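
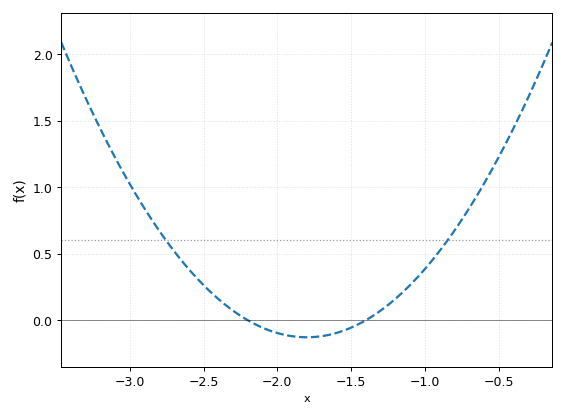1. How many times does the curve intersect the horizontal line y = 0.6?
2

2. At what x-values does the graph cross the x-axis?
-2.2, -1.4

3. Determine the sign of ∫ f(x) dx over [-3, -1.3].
positive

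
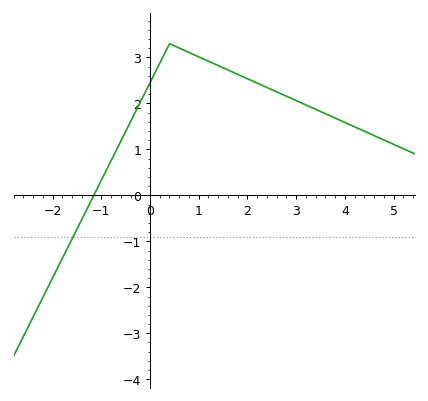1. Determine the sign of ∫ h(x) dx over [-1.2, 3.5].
positive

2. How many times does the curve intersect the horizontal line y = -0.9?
1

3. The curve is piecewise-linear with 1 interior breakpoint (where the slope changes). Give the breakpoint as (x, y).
(0.4, 3.3)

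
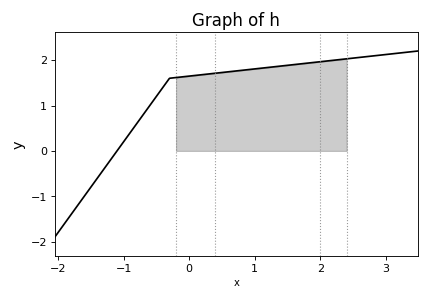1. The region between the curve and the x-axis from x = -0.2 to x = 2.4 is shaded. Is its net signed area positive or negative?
positive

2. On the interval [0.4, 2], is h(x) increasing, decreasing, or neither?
increasing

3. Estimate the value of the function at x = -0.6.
0.999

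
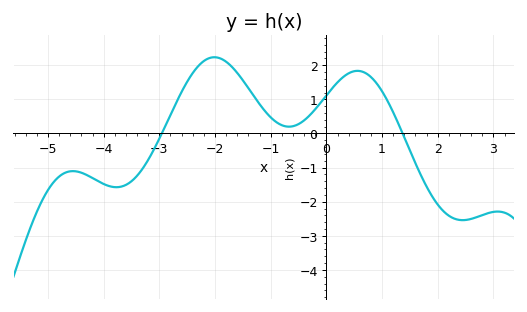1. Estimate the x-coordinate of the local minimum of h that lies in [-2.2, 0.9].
-0.6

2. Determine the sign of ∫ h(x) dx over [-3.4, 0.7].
positive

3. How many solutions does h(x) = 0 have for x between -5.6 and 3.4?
2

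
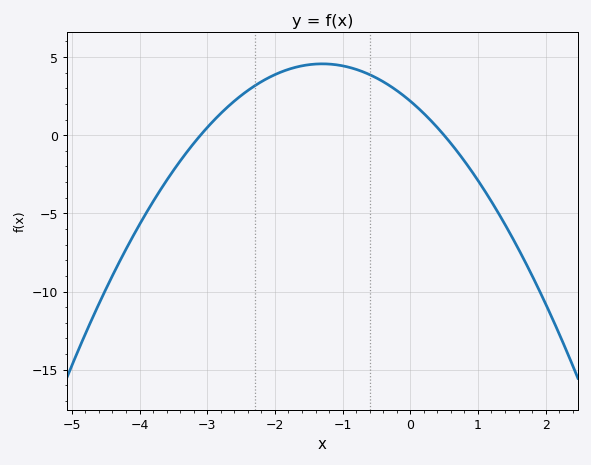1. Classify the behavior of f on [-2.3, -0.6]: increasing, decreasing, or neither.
neither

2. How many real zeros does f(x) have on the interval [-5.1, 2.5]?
2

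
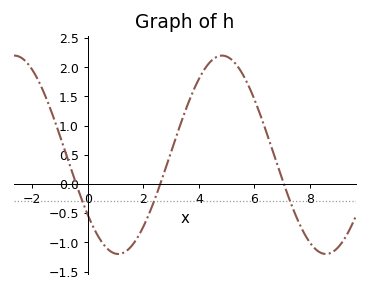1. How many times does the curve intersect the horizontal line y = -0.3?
3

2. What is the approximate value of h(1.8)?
-0.912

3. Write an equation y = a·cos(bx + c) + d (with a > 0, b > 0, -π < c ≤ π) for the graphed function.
y = 1.7cos(0.84x + 2.22) + 0.5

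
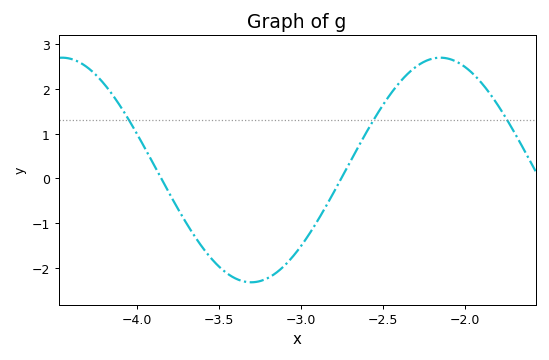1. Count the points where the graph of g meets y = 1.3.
3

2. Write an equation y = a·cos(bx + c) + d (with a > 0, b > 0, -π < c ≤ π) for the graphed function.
y = 2.51cos(2.72x - 0.44) + 0.19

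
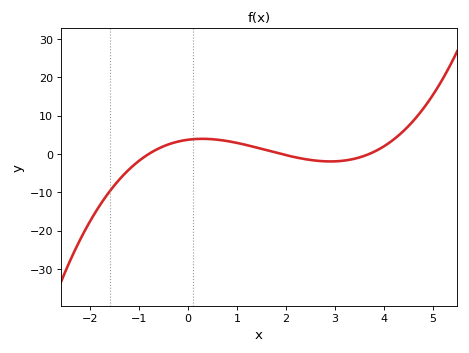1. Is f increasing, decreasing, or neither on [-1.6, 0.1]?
increasing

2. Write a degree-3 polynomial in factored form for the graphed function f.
y = 0.66(x + 0.8)(x - 1.9)(x - 3.7)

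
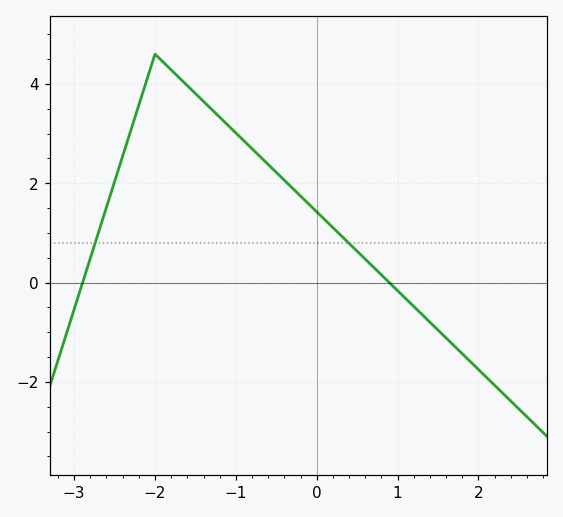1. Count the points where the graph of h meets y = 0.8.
2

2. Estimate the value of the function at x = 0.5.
0.6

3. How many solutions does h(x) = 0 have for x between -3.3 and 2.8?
2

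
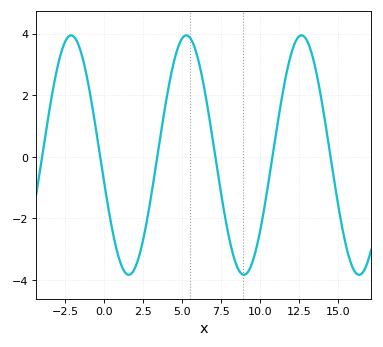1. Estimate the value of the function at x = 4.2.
2.47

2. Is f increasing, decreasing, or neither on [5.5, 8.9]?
decreasing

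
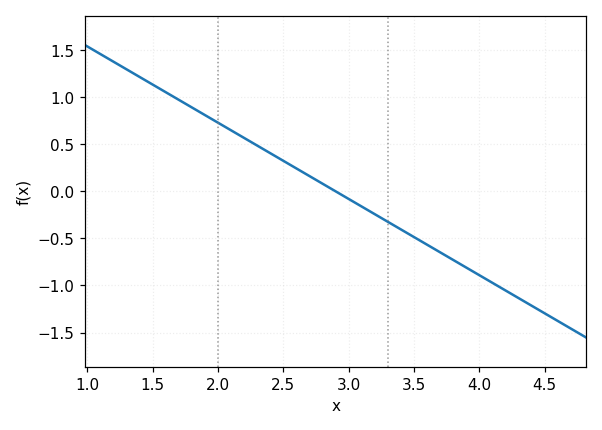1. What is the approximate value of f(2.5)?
0.324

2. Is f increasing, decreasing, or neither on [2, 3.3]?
decreasing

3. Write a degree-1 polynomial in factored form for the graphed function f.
y = -0.81(x - 2.9)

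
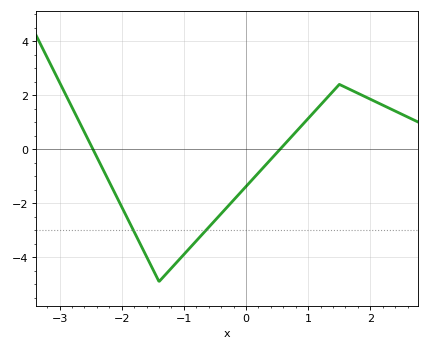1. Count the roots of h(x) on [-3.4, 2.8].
2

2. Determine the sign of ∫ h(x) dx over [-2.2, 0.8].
negative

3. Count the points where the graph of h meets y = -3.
2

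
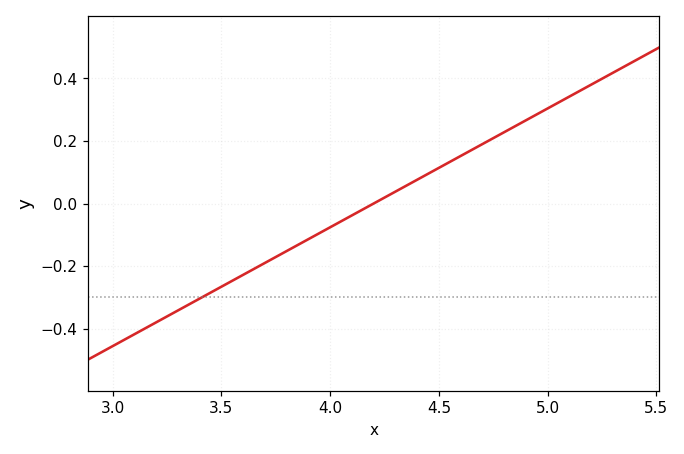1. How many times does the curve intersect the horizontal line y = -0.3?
1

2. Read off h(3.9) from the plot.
-0.114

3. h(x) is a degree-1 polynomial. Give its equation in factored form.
y = 0.38(x - 4.2)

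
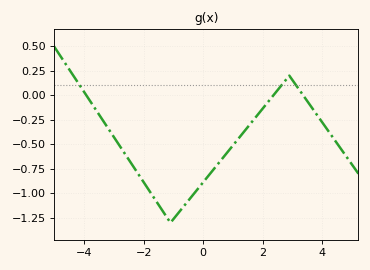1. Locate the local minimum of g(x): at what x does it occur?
-1.2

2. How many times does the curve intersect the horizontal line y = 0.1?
3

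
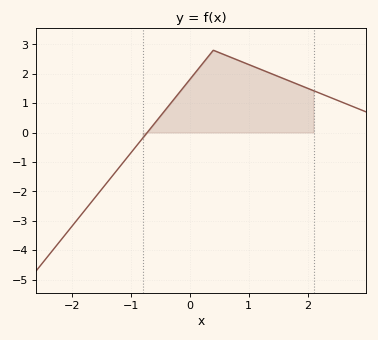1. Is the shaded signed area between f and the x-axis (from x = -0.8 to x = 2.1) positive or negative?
positive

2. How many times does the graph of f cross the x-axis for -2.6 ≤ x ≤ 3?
1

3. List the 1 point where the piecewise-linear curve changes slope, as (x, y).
(0.4, 2.8)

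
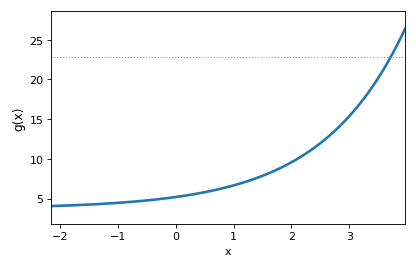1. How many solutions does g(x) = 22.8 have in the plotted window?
1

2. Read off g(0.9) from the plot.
6.48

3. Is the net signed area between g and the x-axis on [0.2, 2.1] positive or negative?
positive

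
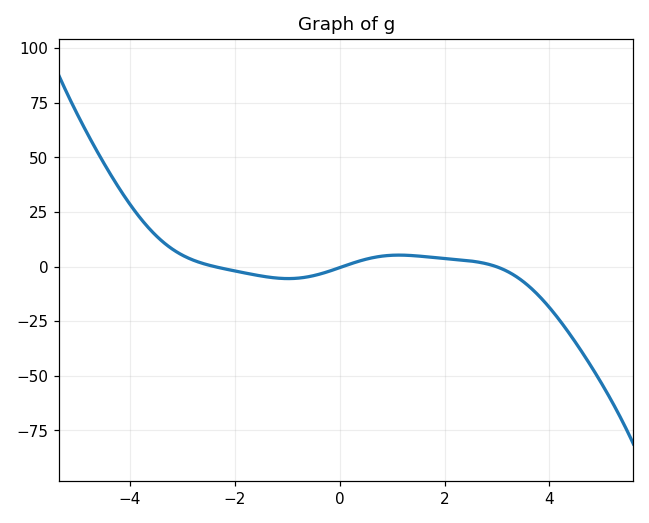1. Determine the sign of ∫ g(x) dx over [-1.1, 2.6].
positive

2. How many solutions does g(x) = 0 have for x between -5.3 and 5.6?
3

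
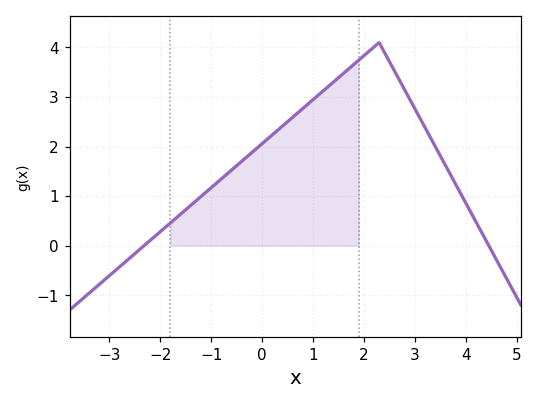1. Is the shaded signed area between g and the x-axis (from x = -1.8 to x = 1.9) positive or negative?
positive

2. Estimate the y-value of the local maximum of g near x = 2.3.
4.1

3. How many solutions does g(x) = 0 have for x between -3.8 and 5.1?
2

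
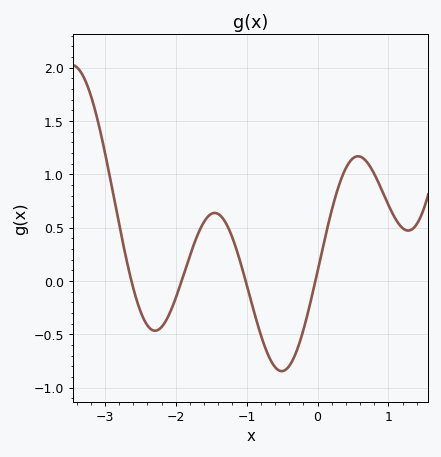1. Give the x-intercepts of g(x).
-2.6, -1.9, -1, 0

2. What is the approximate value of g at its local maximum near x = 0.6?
1.15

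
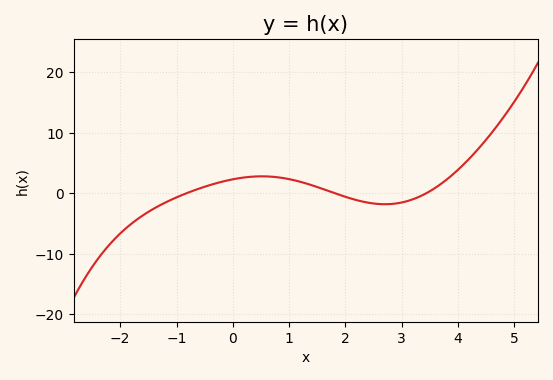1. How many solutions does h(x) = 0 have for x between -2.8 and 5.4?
3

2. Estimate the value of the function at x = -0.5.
1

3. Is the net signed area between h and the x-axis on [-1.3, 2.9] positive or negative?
positive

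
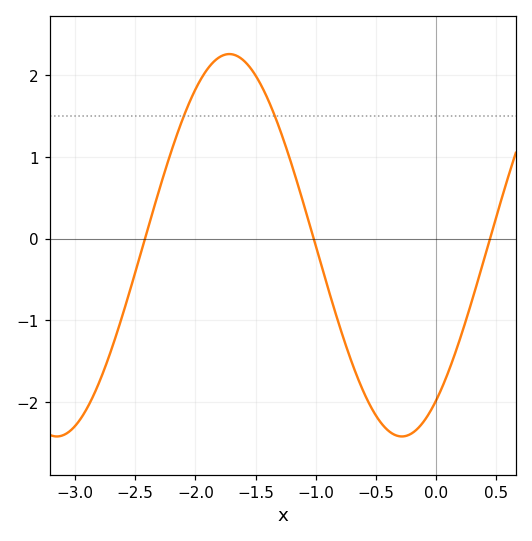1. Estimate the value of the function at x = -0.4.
-2.3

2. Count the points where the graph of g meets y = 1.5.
2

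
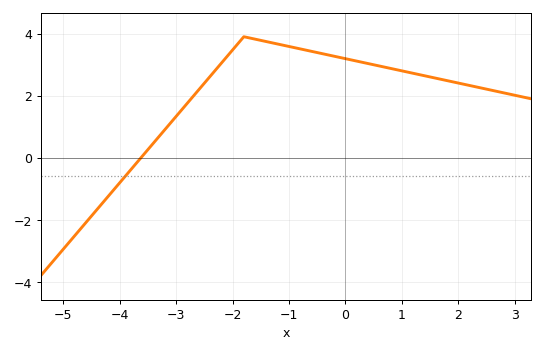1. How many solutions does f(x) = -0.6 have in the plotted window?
1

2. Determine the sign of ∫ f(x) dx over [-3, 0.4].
positive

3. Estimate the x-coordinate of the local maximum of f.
-1.8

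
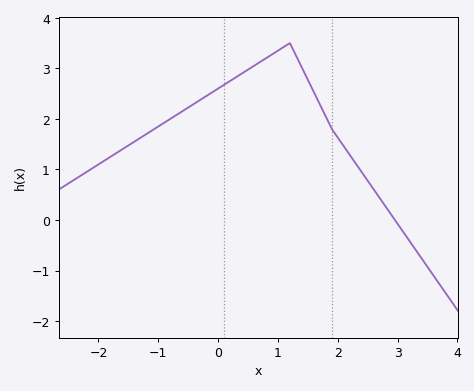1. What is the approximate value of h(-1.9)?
1.2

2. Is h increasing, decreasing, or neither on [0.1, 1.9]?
neither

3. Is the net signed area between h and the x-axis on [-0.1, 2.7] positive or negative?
positive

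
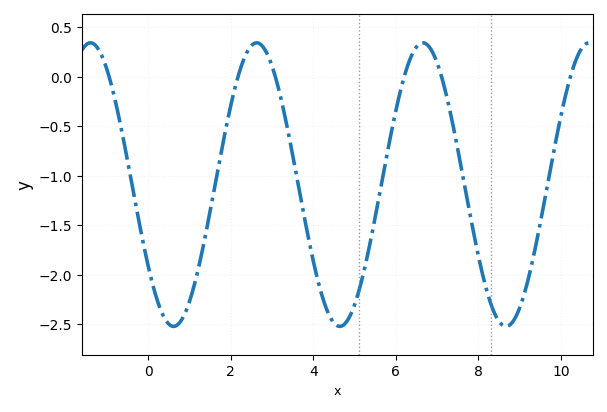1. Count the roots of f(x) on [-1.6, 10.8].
6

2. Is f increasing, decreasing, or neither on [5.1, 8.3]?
neither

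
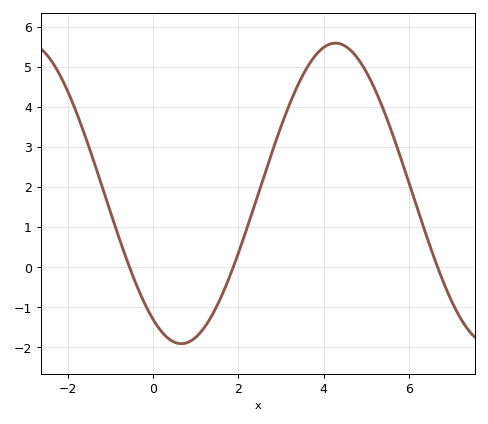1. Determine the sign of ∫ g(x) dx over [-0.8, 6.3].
positive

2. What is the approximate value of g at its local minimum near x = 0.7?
-1.9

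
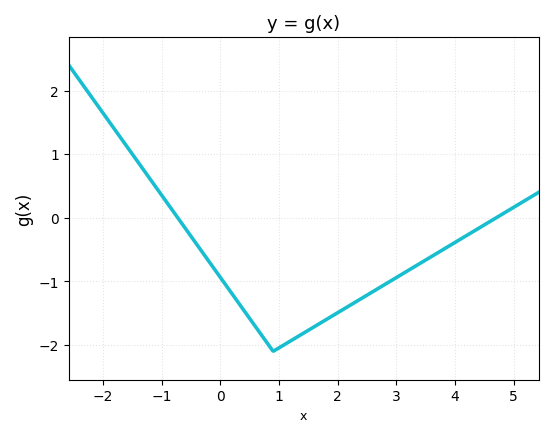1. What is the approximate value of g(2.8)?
-1.05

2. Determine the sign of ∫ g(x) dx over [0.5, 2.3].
negative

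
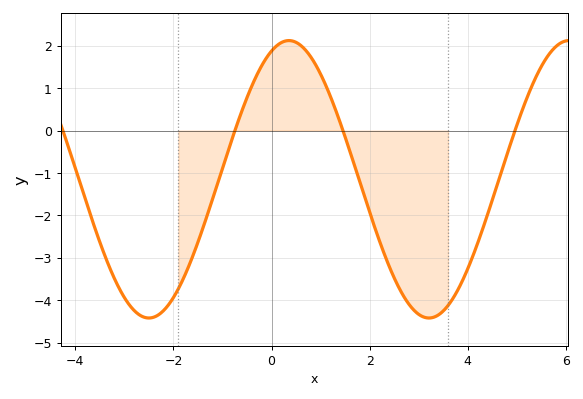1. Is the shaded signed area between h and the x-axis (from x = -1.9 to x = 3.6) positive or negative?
negative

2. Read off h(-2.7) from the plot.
-4.34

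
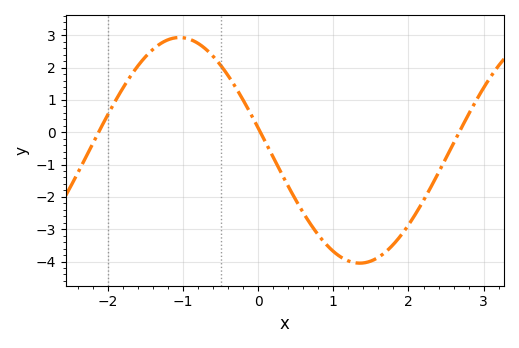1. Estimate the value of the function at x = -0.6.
2.4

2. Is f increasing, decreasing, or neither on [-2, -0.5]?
neither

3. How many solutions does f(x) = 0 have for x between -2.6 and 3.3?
3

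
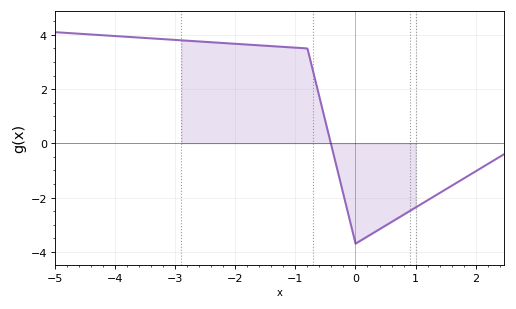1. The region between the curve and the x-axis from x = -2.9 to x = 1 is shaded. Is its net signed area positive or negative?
positive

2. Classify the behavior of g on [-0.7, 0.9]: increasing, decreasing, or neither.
neither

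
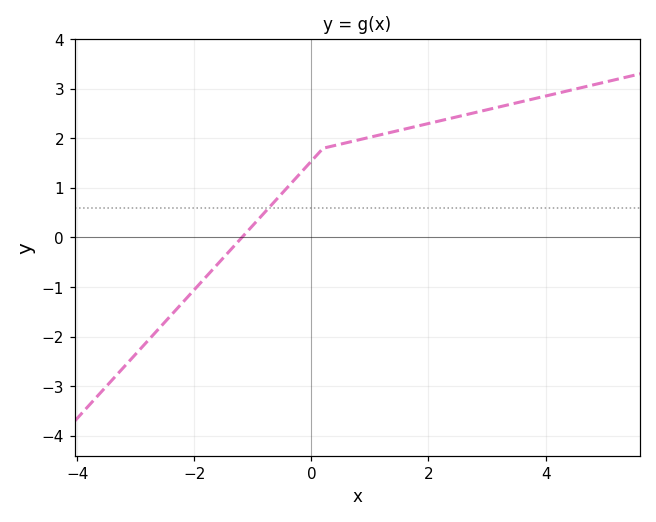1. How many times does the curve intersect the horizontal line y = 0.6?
1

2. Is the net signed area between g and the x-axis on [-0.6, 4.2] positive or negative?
positive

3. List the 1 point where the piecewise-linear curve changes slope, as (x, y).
(0.2, 1.8)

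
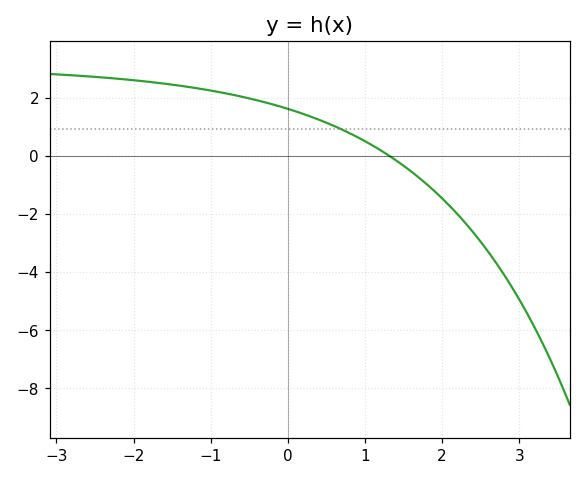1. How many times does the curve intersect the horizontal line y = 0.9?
1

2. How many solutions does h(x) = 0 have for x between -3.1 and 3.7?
1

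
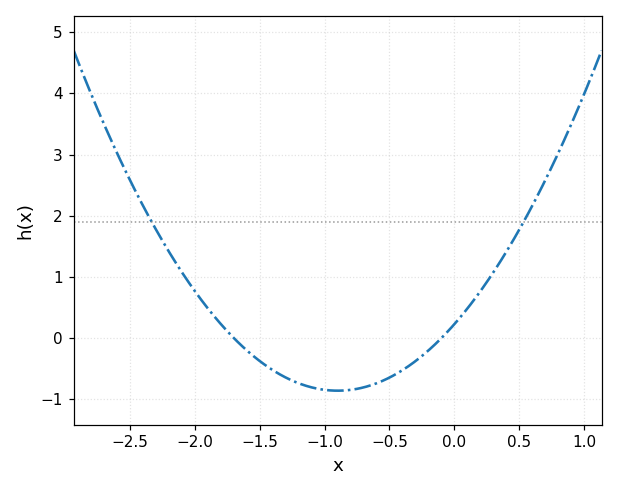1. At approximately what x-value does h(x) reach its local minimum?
-0.9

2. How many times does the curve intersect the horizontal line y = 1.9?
2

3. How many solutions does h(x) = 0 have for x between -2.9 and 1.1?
2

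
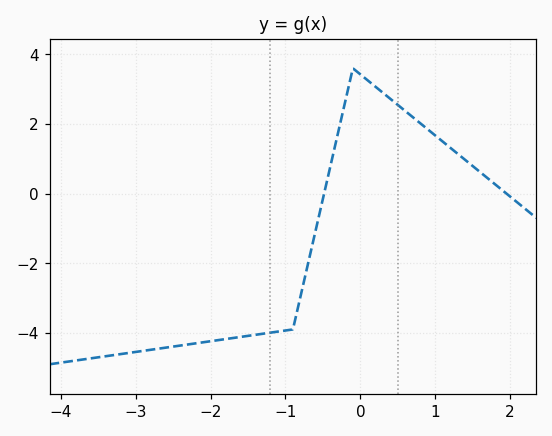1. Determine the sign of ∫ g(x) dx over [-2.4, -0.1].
negative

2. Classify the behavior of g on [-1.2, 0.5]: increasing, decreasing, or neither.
neither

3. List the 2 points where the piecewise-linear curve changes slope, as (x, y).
(-0.9, -3.9); (-0.1, 3.6)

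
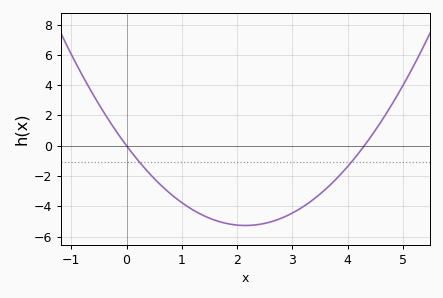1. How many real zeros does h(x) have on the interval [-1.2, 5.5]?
2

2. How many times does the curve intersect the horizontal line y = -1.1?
2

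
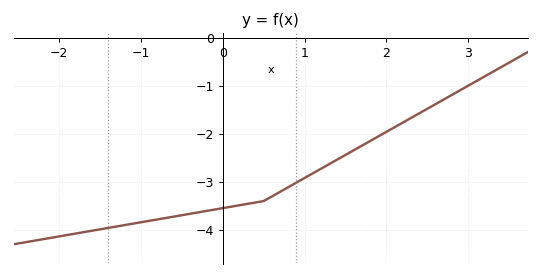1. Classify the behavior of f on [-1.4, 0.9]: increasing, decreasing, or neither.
increasing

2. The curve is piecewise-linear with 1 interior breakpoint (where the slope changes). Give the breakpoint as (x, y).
(0.5, -3.4)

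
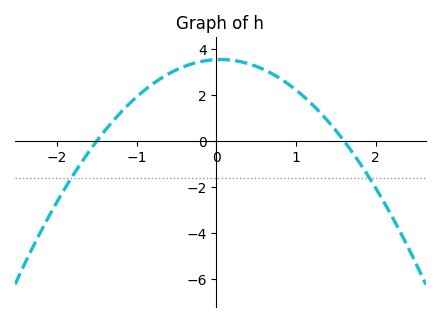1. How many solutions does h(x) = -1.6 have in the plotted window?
2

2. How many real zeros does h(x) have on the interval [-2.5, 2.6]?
2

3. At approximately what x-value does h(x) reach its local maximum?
0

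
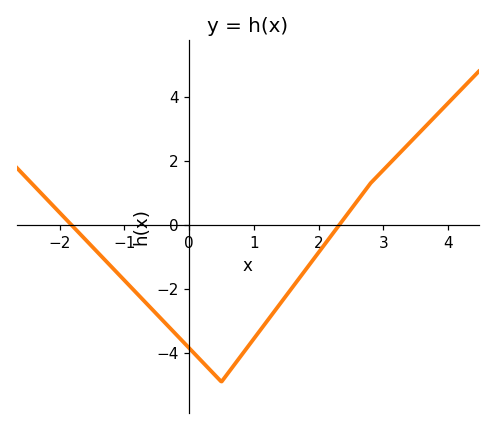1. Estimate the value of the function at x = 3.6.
3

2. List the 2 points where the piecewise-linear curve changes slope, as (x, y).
(0.5, -4.9); (2.8, 1.3)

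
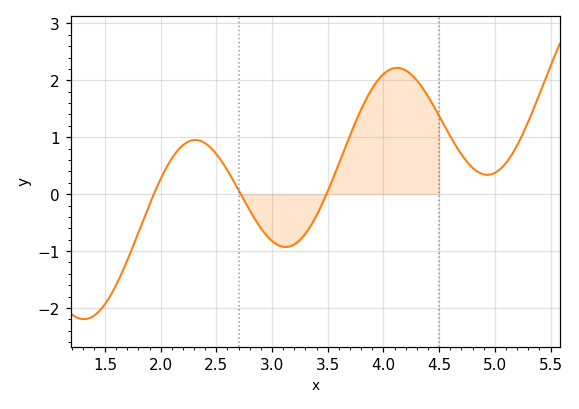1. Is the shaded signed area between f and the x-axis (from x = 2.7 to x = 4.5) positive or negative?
positive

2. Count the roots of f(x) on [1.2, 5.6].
3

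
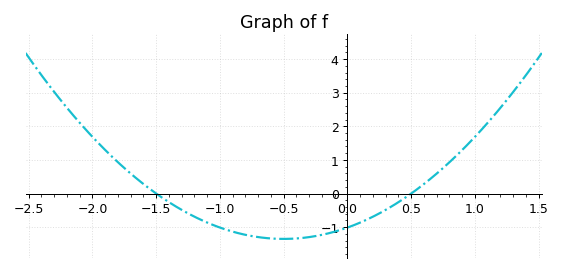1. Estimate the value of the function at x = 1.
1.69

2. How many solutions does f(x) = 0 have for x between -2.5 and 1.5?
2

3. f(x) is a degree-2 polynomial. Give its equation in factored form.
y = 1.35(x + 1.5)(x - 0.5)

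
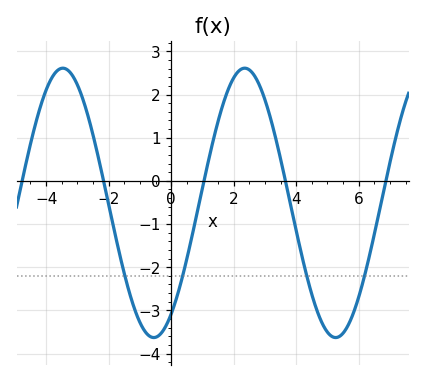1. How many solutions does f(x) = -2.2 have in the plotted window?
4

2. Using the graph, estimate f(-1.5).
-2.14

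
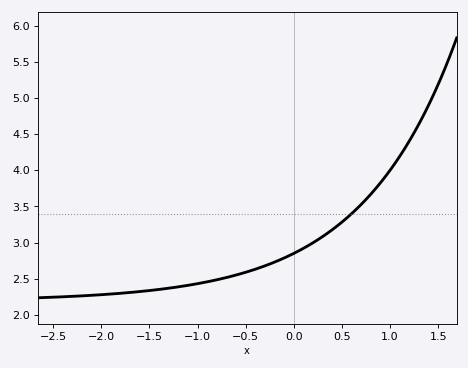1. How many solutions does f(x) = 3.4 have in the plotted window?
1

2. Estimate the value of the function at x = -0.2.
2.73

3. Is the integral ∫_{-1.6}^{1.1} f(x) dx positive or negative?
positive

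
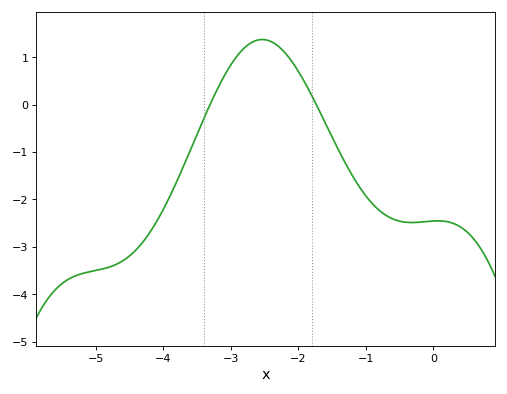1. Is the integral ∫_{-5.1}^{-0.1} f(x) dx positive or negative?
negative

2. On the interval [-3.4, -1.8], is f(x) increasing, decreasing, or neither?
neither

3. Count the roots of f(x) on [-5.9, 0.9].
2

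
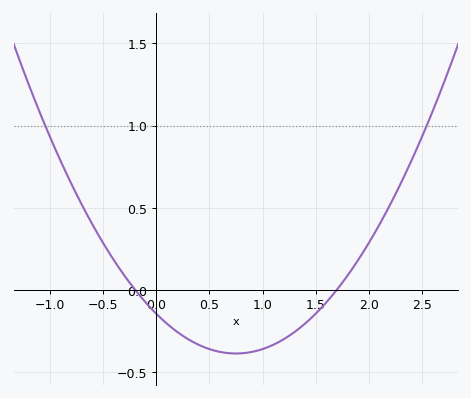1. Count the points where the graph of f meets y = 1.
2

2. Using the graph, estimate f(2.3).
0.65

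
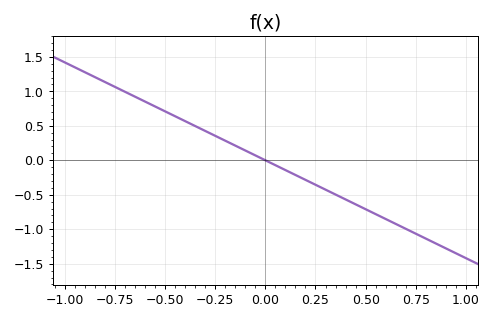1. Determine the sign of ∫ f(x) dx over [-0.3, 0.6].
negative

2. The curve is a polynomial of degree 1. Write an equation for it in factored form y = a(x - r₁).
y = -1.42(x - 0)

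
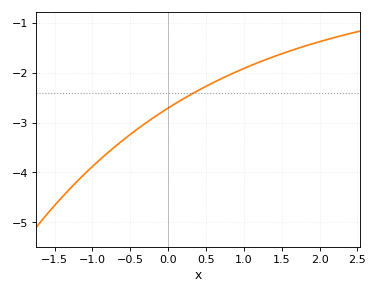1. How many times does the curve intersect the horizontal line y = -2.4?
1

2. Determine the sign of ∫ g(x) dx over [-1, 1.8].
negative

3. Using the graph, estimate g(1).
-1.9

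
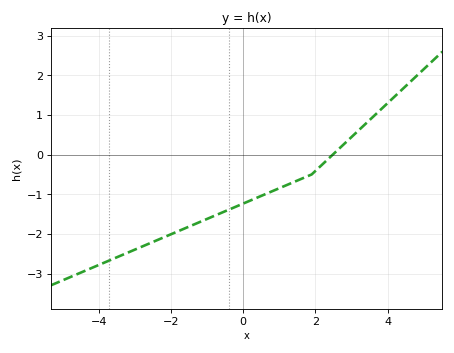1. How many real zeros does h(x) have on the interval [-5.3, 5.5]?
1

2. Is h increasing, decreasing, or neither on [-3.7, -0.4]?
increasing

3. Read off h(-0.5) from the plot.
-1.43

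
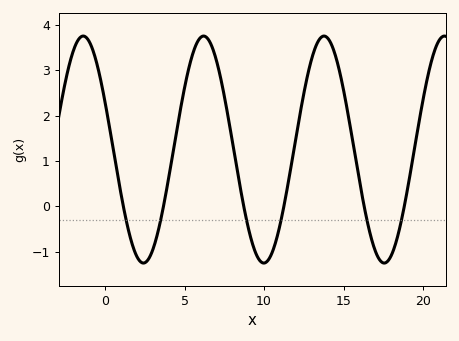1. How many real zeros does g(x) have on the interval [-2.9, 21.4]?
6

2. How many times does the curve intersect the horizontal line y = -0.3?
6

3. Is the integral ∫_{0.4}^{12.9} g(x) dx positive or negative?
positive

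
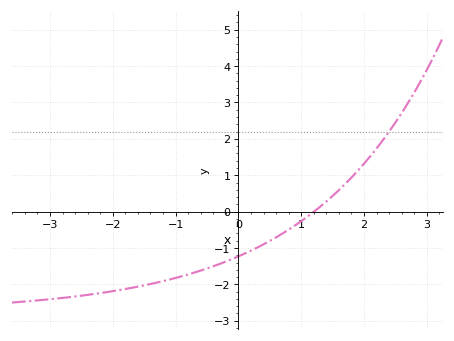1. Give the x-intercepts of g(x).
1.2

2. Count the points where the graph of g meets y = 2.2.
1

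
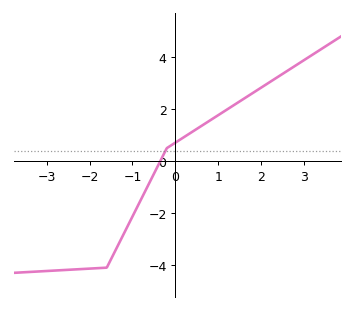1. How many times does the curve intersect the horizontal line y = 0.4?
1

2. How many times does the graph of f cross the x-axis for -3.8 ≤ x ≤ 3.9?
1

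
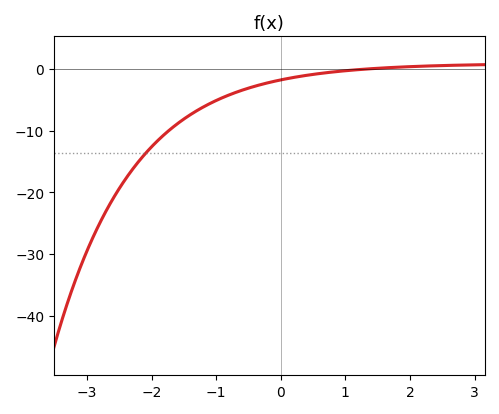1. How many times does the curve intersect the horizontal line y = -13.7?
1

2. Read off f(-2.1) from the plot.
-13.8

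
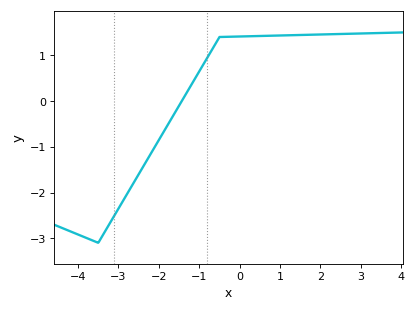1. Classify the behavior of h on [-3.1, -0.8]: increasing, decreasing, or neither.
increasing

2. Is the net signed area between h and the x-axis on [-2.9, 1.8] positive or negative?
positive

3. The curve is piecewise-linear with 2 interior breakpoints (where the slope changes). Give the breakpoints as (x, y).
(-3.5, -3.1); (-0.5, 1.4)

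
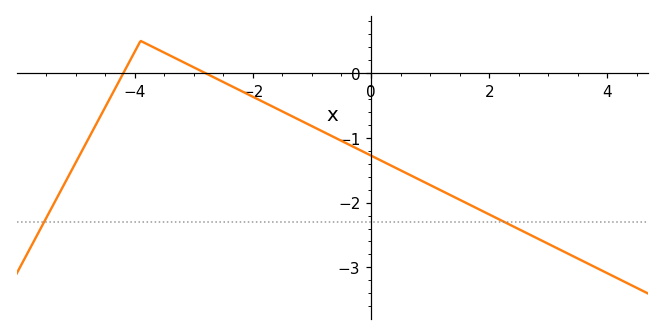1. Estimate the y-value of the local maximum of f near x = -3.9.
0.5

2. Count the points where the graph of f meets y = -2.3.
2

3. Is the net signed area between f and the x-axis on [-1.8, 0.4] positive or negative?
negative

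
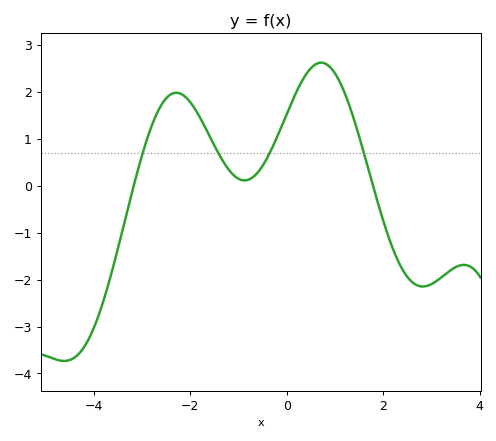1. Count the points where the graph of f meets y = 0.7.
4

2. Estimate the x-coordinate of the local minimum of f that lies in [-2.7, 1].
-0.8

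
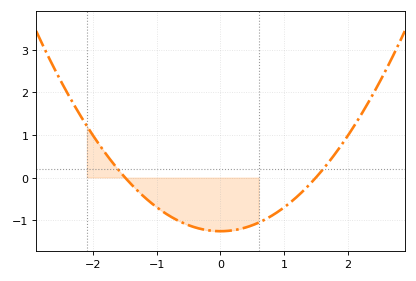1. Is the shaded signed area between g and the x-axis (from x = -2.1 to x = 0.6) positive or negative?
negative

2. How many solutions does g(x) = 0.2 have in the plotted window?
2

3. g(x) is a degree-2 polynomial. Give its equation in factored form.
y = 0.56(x + 1.5)(x - 1.5)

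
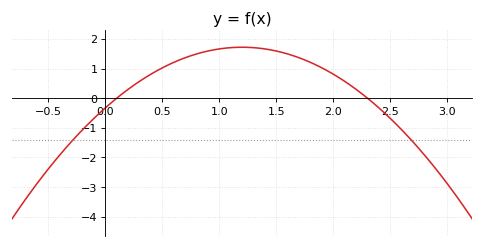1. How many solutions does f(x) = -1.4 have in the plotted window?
2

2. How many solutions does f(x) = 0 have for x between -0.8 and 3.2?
2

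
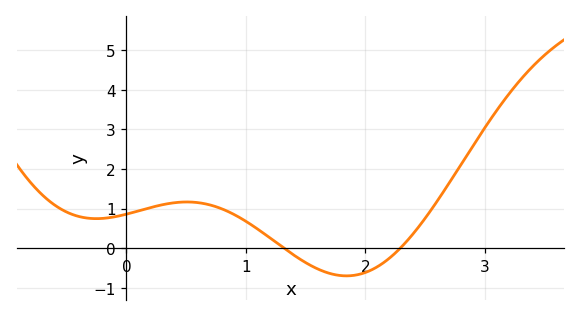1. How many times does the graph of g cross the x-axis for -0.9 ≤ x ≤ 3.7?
2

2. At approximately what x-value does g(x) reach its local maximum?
0.5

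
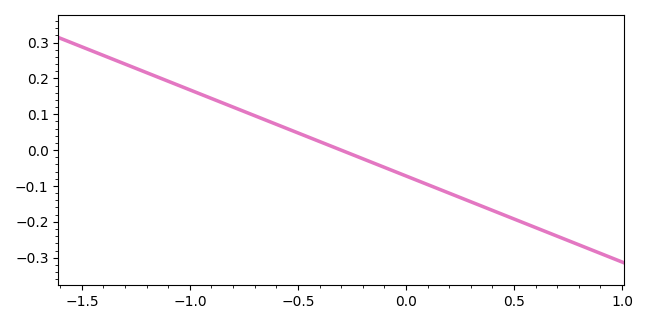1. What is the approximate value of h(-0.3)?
0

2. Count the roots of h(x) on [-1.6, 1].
1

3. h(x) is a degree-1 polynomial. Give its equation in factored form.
y = -0.24(x + 0.3)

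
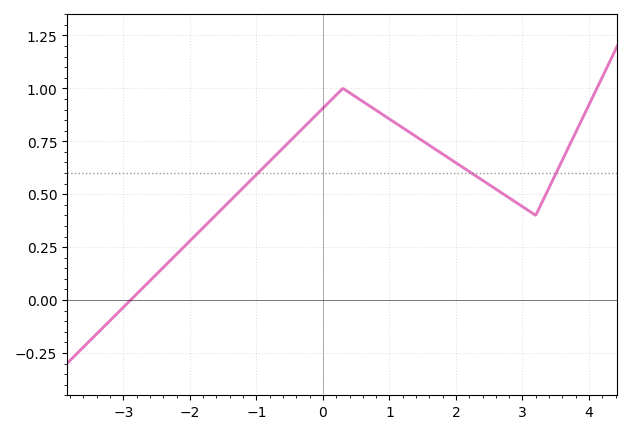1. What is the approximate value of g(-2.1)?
0.24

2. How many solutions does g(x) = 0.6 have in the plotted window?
3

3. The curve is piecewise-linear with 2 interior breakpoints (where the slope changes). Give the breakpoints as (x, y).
(0.3, 1); (3.2, 0.4)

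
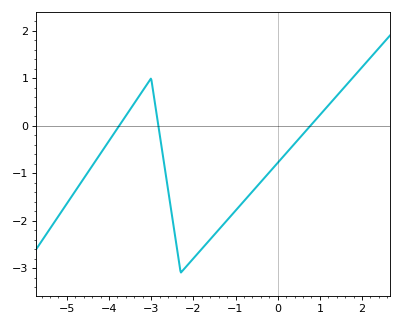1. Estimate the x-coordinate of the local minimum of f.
-2.2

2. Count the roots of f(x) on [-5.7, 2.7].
3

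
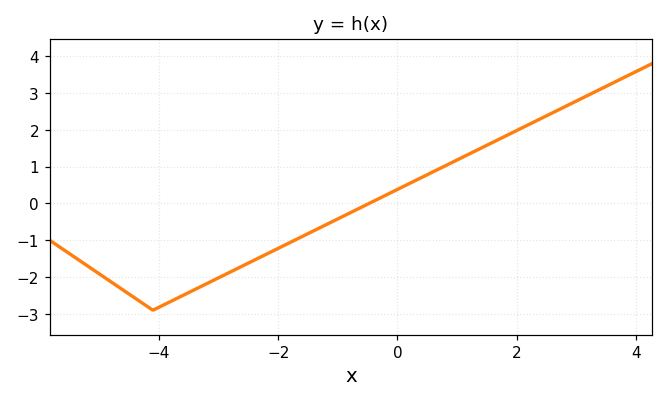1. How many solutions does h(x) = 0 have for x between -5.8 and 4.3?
1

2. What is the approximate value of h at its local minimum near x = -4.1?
-2.9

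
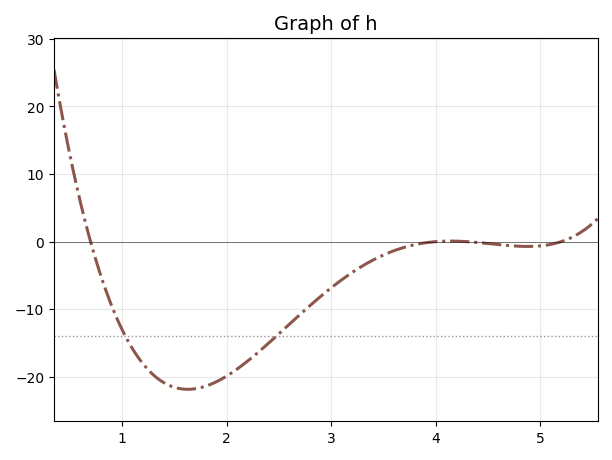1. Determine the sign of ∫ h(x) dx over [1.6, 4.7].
negative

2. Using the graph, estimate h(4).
0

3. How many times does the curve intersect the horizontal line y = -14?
2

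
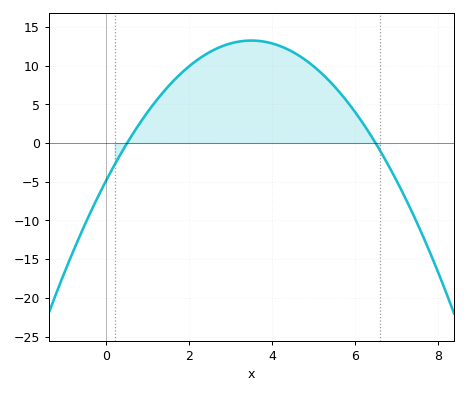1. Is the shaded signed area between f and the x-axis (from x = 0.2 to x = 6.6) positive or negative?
positive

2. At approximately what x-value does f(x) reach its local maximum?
3.4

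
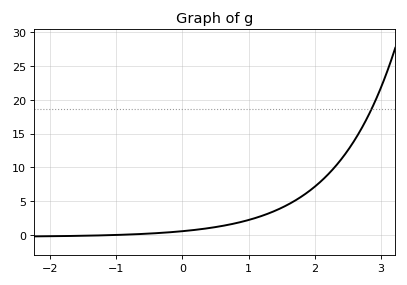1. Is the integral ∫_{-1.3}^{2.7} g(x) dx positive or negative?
positive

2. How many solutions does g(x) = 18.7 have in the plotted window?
1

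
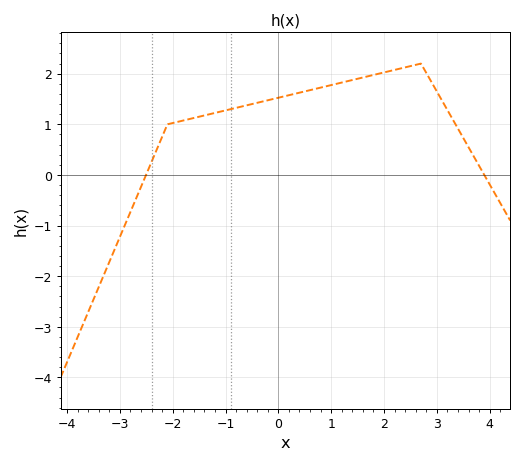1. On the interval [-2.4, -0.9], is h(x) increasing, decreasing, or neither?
increasing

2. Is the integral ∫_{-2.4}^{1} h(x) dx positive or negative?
positive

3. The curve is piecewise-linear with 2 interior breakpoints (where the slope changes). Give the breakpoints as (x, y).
(-2.1, 1); (2.7, 2.2)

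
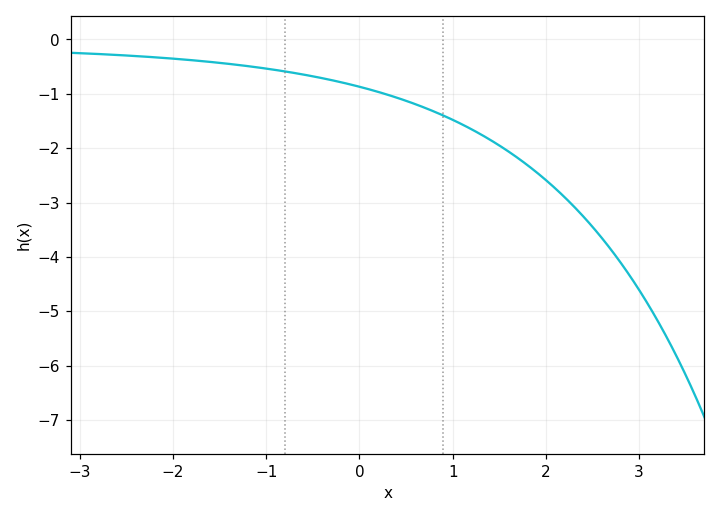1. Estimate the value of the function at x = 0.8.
-1.3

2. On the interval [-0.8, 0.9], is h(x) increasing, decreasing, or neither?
decreasing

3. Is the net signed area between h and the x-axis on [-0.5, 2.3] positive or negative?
negative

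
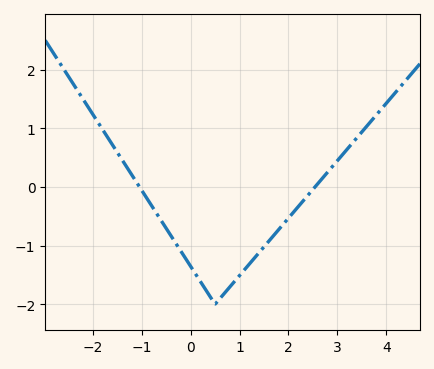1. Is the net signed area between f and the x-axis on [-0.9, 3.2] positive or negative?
negative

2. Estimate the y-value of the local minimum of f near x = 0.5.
-2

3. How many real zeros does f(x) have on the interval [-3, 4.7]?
2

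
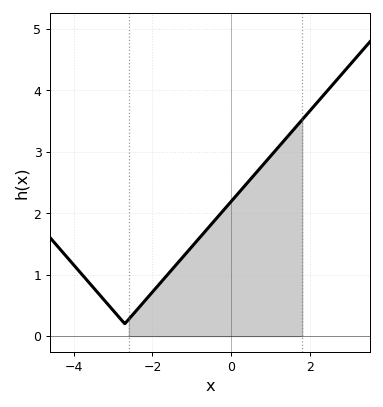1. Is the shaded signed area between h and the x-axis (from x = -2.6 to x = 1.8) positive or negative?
positive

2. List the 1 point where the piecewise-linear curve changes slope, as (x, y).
(-2.7, 0.2)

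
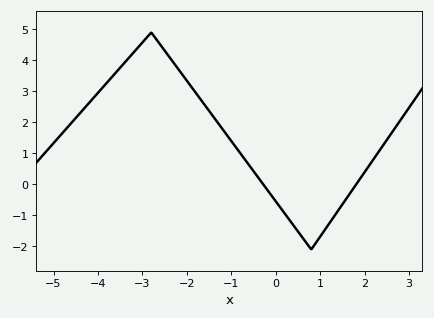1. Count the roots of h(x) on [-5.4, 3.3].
2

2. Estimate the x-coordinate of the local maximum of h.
-2.8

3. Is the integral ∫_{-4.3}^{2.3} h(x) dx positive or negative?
positive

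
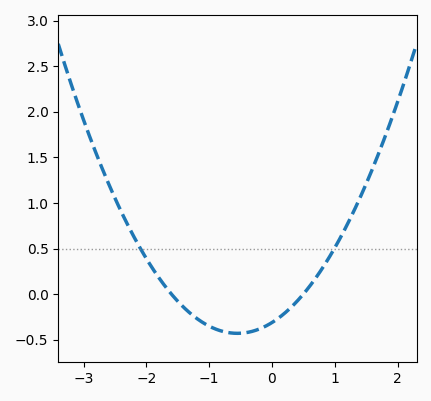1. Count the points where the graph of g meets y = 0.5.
2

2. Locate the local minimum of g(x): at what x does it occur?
-0.55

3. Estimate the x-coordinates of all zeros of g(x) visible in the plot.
-1.6, 0.5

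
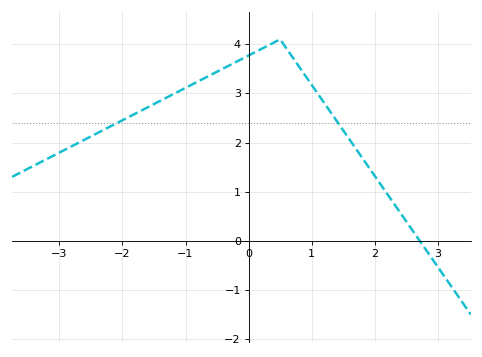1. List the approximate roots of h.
2.71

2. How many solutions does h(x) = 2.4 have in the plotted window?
2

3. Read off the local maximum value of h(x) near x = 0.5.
4.1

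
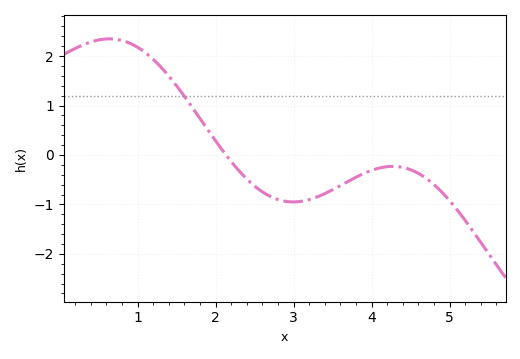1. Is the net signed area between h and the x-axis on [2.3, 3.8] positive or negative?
negative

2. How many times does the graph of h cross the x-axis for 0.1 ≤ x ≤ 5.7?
1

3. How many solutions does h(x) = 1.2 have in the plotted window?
1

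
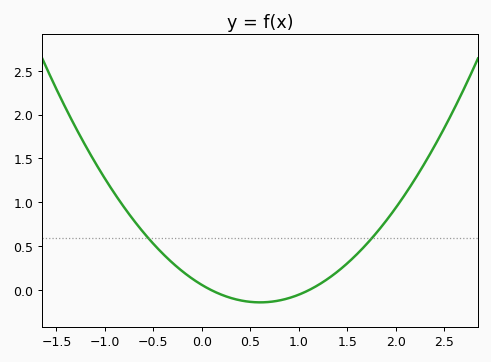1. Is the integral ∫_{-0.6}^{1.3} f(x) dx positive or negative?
positive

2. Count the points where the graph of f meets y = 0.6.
2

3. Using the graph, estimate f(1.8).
0.65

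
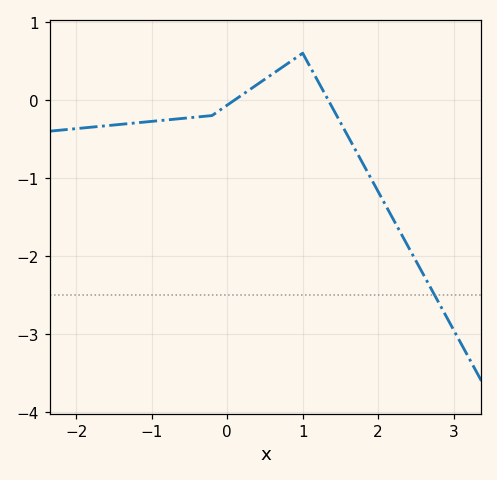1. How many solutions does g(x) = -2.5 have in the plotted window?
1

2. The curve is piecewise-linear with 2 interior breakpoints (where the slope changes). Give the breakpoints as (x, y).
(-0.2, -0.2); (1, 0.6)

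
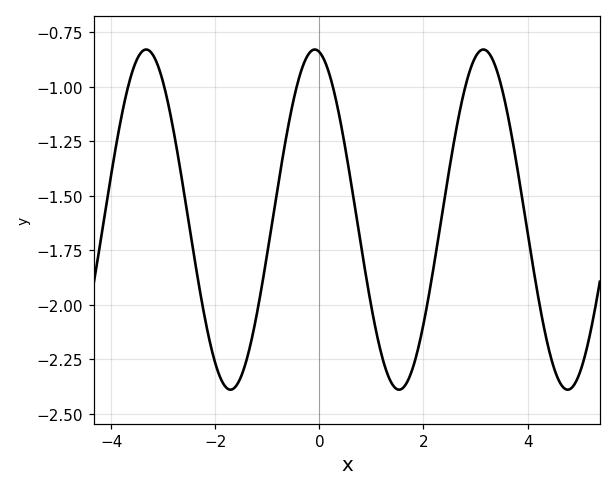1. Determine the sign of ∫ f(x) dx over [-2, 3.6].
negative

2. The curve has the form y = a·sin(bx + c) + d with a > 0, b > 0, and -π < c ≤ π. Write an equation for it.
y = 0.78sin(1.94x + 1.74) - 1.61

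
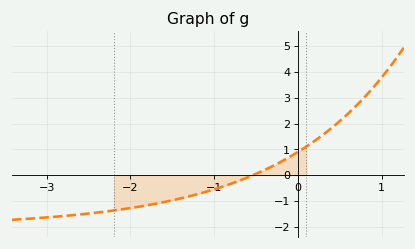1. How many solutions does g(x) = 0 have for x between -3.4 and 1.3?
1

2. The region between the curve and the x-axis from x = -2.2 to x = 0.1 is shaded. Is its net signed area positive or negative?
negative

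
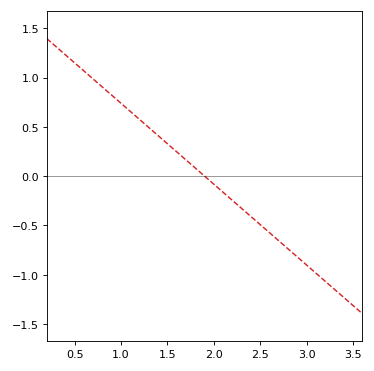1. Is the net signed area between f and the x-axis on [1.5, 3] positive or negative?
negative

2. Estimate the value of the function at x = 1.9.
0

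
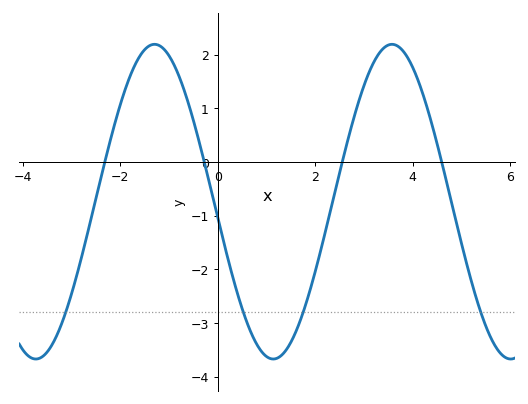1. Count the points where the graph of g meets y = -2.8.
4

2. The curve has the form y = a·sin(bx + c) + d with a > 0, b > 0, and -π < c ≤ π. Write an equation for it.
y = 2.93sin(1.3x - 3) - 0.74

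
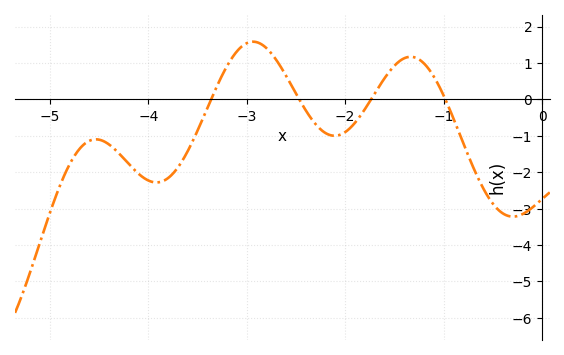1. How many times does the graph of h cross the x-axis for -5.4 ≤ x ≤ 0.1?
4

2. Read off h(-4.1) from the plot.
-2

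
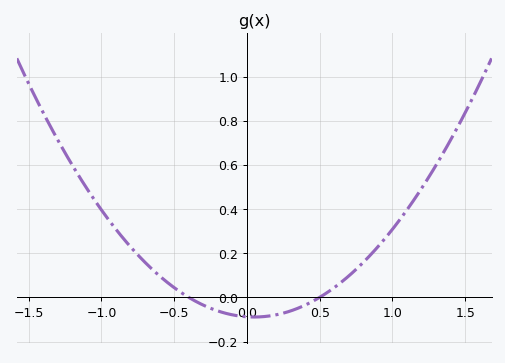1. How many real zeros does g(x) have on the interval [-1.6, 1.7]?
2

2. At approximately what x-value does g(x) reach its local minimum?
0.05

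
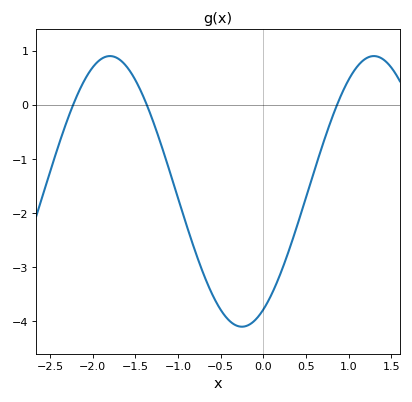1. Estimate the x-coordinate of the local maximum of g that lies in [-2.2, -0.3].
-1.8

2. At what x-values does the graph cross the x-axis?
-2.2, -1.4, 0.9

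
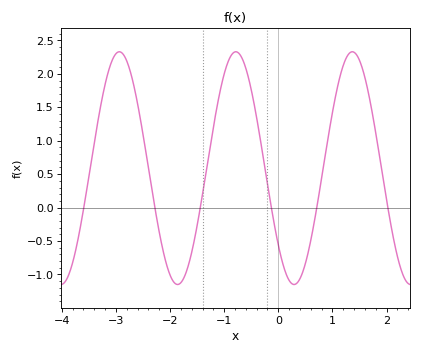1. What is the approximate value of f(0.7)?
-0.05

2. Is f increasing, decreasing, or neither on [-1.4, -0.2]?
neither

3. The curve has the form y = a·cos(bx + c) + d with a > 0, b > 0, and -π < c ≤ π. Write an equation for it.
y = 1.74cos(2.92x + 2.29) + 0.59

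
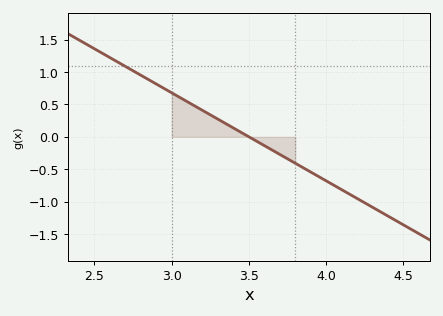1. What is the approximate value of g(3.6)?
-0.15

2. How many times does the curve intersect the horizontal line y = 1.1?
1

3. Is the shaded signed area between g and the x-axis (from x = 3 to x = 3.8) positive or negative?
positive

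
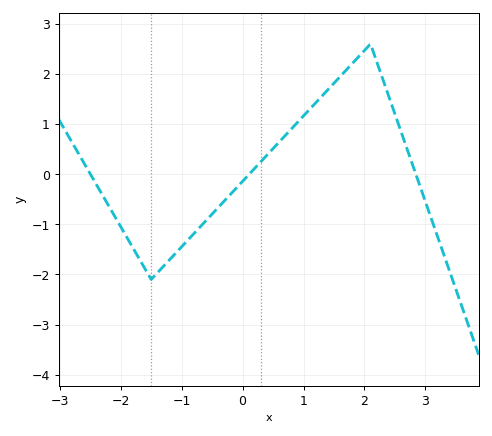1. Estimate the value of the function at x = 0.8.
0.9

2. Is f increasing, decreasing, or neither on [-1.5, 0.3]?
increasing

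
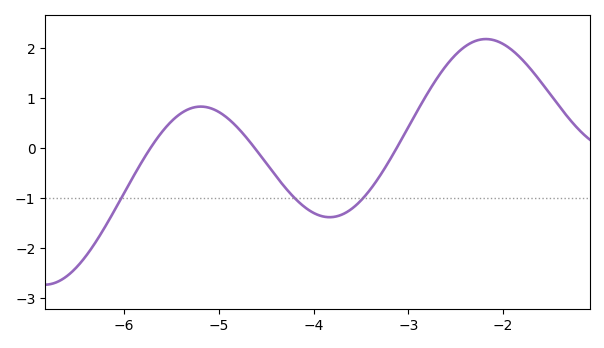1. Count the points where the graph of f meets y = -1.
3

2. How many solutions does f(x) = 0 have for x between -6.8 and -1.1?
3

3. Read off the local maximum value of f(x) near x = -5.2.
0.834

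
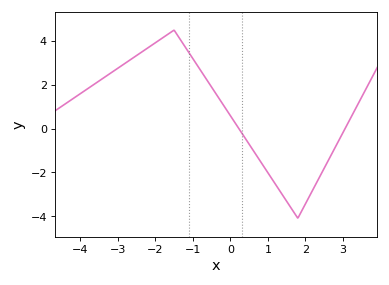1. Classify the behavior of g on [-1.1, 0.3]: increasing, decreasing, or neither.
decreasing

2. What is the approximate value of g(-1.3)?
3.98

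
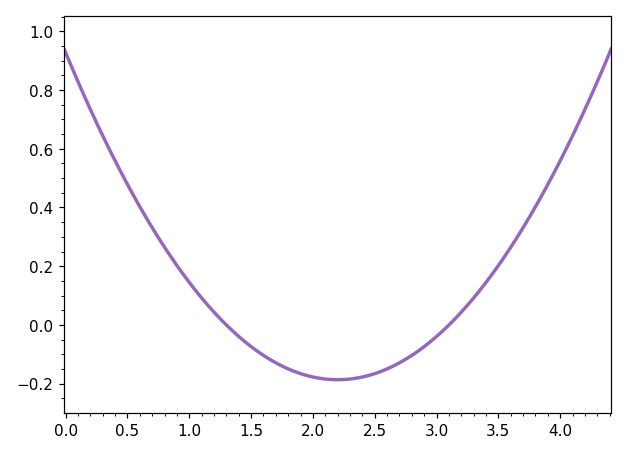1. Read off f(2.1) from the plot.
-0.18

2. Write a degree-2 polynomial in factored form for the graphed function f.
y = 0.23(x - 1.3)(x - 3.1)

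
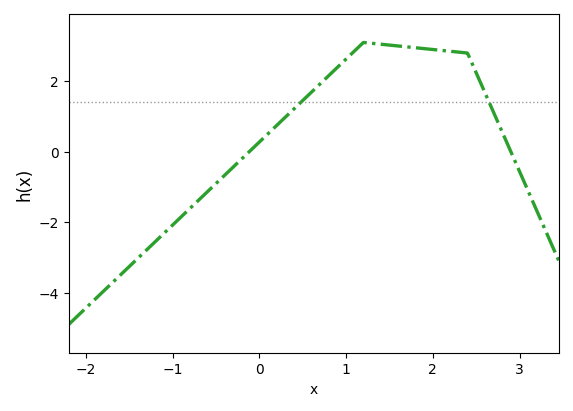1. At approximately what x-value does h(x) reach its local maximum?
1.2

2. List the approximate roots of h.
-0.1, 2.9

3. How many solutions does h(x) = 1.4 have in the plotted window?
2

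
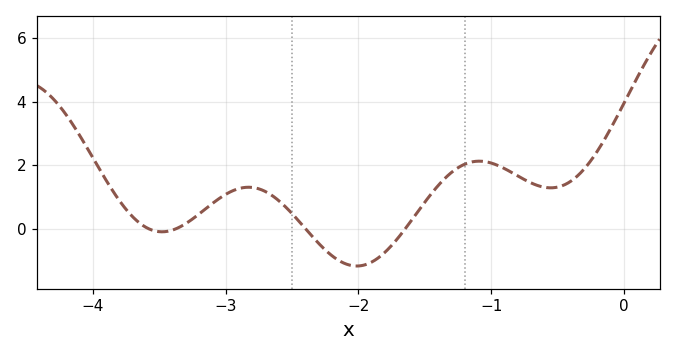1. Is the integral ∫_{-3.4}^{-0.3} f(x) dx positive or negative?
positive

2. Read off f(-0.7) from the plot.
1.44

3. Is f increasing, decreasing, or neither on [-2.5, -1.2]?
neither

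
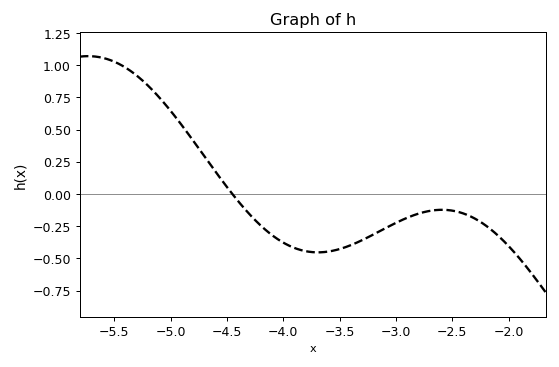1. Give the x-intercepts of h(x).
-4.45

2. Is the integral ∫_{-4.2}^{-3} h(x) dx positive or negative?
negative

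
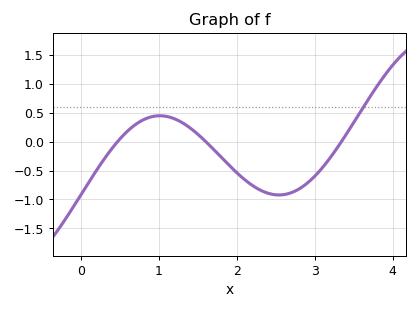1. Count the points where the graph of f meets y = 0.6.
1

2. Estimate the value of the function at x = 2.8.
-0.818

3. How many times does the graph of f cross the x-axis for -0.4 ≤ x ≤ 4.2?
3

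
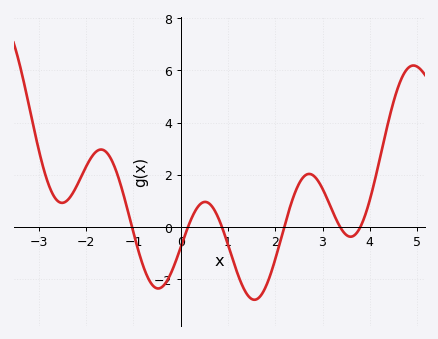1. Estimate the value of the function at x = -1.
-0.2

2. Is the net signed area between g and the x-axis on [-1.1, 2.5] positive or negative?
negative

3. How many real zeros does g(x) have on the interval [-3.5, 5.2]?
6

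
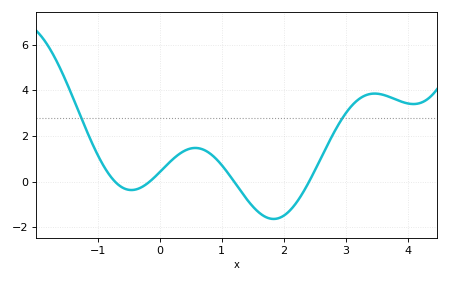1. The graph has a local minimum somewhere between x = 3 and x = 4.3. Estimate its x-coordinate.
4.09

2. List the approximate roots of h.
-0.721, -0.161, 1.2, 2.41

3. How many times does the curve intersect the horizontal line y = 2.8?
2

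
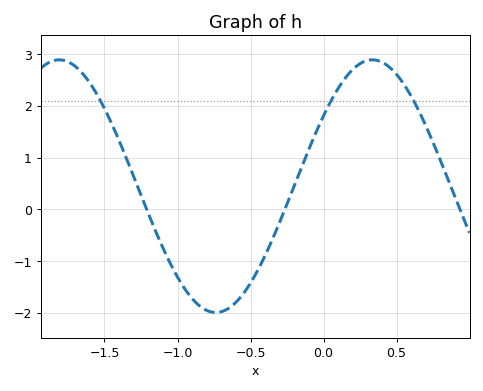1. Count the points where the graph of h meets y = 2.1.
3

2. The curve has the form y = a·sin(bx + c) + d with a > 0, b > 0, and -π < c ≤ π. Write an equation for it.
y = 2.44sin(2.93x + 0.592) + 0.45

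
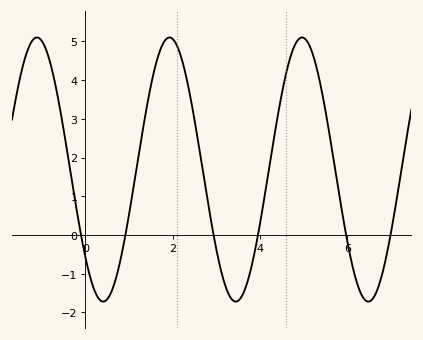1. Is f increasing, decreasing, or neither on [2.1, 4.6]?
neither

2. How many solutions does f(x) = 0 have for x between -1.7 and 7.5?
6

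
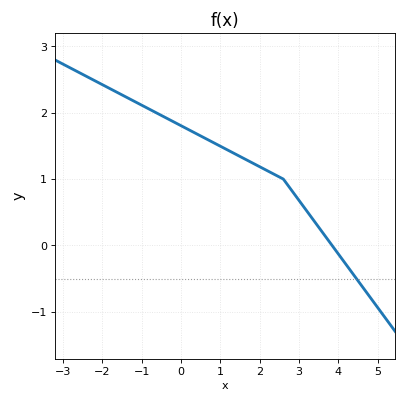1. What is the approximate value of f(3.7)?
0.1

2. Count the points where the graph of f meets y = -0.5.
1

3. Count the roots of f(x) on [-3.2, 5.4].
1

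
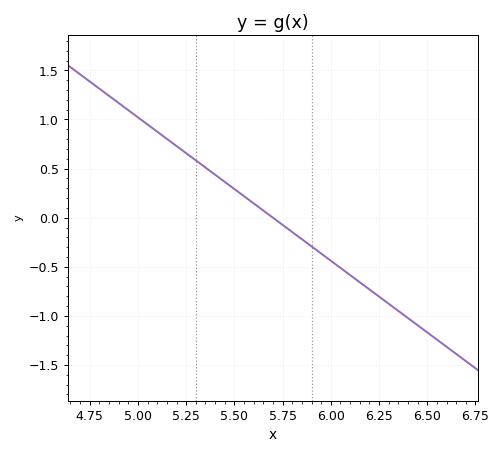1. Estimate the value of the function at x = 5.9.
-0.3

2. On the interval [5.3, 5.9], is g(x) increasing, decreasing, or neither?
decreasing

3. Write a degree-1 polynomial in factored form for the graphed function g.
y = -1.46(x - 5.7)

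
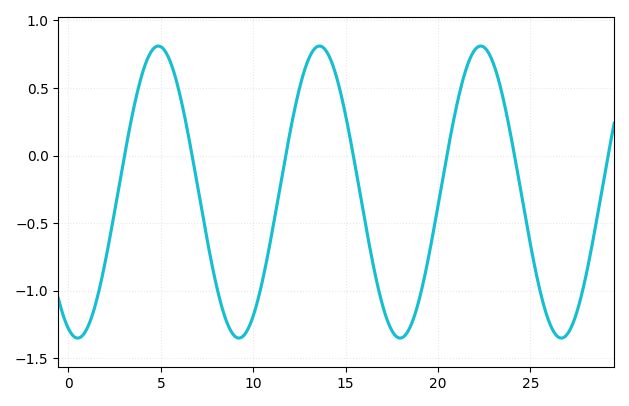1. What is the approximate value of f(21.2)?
0.48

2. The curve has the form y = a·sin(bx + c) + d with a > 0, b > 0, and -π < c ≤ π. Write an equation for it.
y = 1.08sin(0.72x - 1.93) - 0.27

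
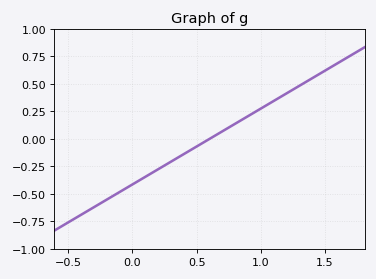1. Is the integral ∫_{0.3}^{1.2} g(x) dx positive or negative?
positive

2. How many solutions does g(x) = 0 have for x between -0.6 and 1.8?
1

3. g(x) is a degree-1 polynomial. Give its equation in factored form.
y = 0.69(x - 0.6)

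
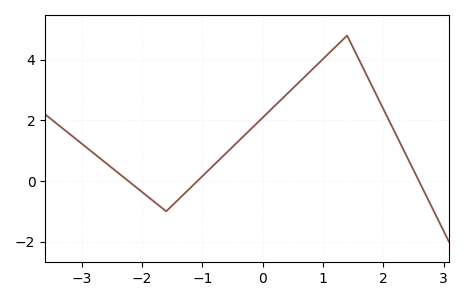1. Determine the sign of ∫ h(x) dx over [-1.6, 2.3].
positive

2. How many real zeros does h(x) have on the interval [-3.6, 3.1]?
3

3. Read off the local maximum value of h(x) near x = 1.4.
4.8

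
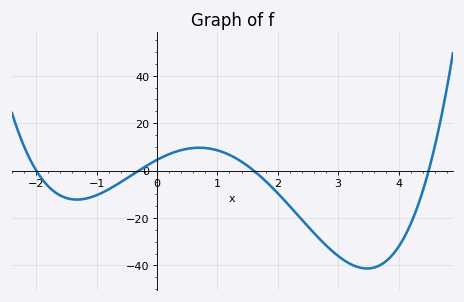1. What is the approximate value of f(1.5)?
2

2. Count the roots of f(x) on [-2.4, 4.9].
4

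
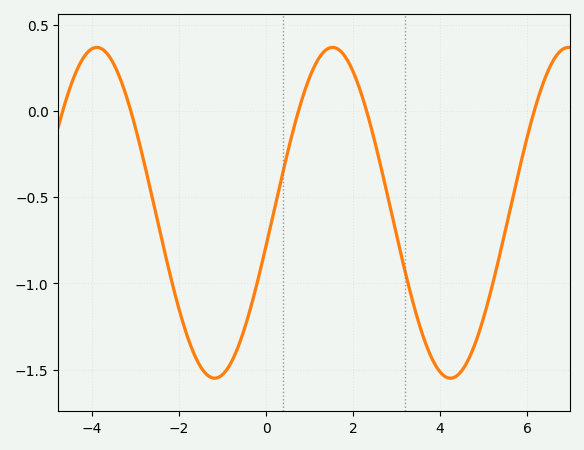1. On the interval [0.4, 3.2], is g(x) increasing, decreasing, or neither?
neither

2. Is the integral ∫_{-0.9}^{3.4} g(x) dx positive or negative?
negative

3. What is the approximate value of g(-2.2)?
-0.95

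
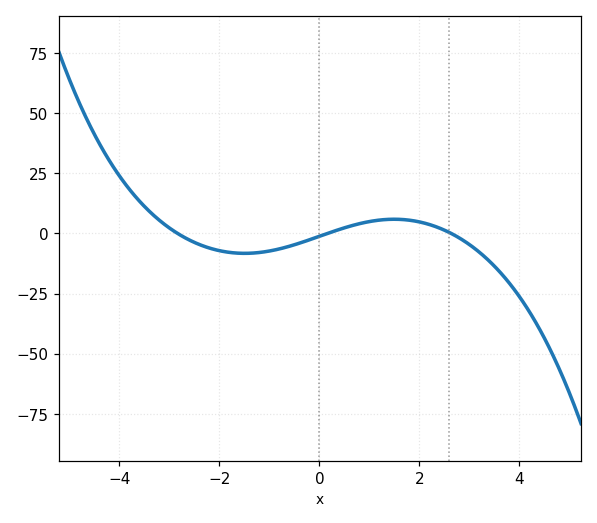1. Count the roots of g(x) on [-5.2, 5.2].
3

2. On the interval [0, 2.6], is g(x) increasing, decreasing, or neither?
neither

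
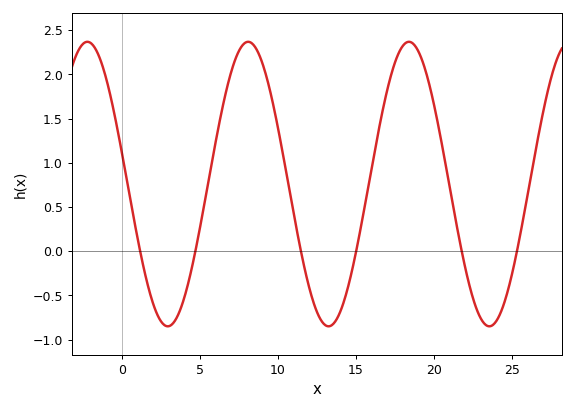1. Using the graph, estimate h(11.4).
0.059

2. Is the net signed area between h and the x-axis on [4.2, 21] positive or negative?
positive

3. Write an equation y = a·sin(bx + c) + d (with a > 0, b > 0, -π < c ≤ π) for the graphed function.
y = 1.61sin(0.61x + 2.92) + 0.76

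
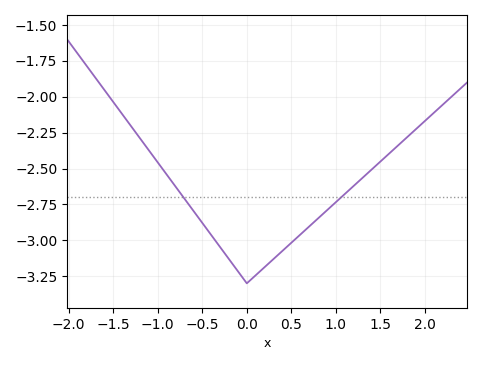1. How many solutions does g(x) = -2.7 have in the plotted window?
2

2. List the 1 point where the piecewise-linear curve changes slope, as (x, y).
(0, -3.3)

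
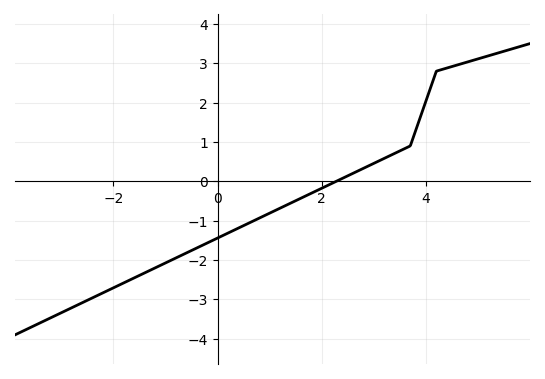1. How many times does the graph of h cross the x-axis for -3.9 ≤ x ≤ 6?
1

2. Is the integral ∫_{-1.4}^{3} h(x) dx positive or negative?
negative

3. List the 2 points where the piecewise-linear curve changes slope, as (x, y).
(3.7, 0.9); (4.2, 2.8)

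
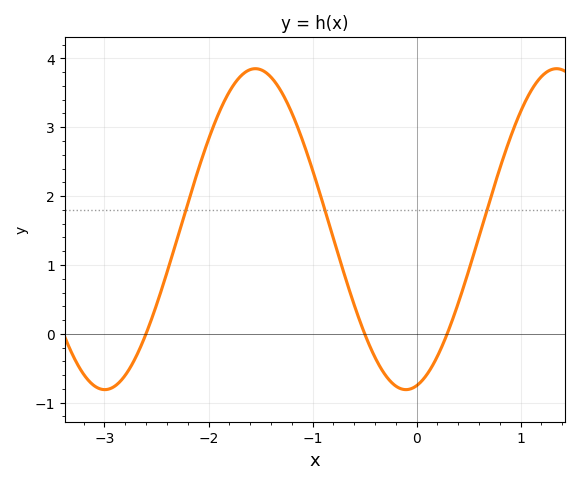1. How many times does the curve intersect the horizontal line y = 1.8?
3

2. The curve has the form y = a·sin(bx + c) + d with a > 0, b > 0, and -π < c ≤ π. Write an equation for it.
y = 2.33sin(2.2x - 1.4) + 1.52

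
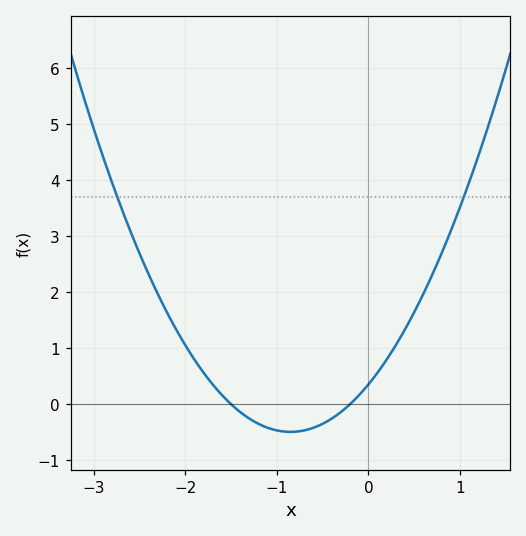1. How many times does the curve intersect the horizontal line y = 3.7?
2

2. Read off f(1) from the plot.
3.51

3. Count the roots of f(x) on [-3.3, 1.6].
2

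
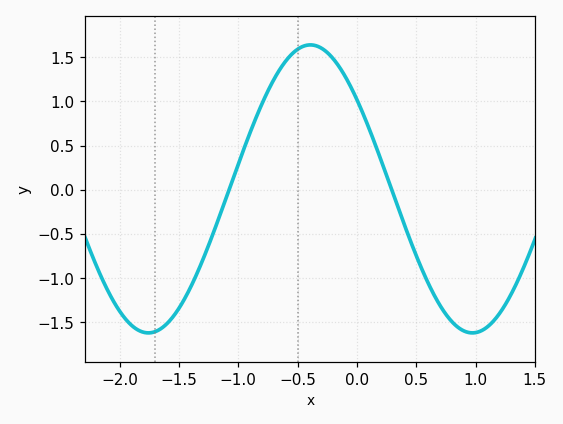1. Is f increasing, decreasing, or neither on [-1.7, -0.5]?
increasing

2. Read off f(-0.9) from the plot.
0.65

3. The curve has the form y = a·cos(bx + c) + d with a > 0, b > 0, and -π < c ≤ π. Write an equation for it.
y = 1.63cos(2.3x + 0.9) + 0.01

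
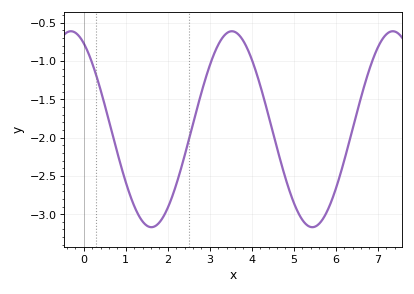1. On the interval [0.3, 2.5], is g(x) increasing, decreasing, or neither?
neither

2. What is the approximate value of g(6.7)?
-1.3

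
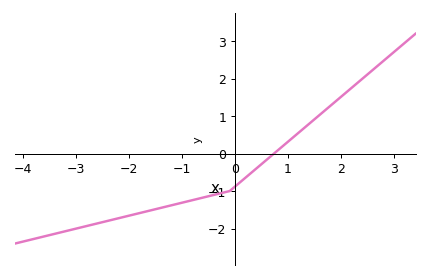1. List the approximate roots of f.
0.8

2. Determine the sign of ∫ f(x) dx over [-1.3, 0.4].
negative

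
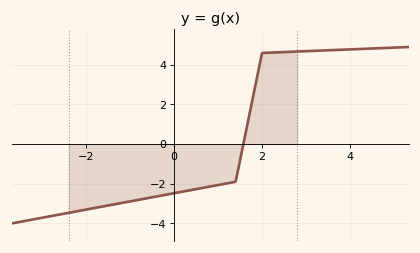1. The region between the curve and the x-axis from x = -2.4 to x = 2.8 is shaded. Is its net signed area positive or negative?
negative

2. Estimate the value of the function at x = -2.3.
-3.43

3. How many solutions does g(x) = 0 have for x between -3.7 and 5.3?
1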